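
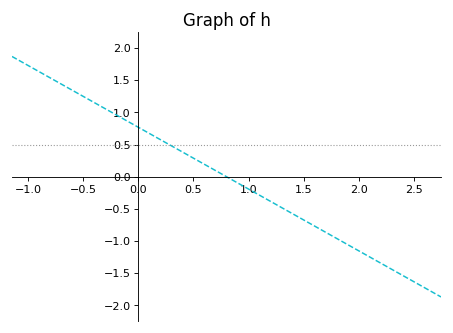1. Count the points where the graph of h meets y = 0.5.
1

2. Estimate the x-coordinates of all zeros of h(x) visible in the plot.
0.8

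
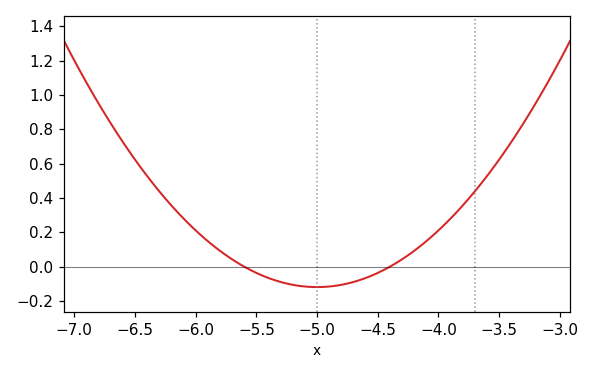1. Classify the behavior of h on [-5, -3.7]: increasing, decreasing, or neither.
increasing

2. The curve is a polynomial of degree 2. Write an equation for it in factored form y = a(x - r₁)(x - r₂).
y = 0.33(x + 5.6)(x + 4.4)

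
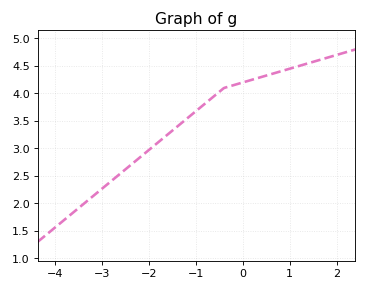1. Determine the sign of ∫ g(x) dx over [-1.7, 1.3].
positive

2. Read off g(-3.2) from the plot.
2.12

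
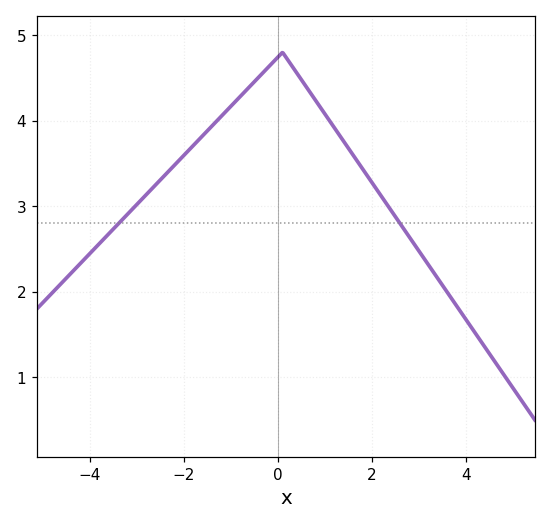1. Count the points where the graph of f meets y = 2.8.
2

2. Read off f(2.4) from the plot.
3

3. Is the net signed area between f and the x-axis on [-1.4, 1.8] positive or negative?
positive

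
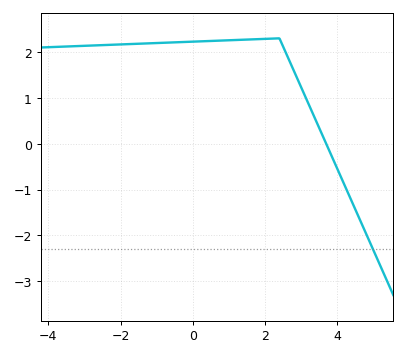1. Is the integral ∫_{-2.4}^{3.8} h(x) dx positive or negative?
positive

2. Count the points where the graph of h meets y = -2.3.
1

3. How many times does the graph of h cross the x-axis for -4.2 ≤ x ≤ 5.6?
1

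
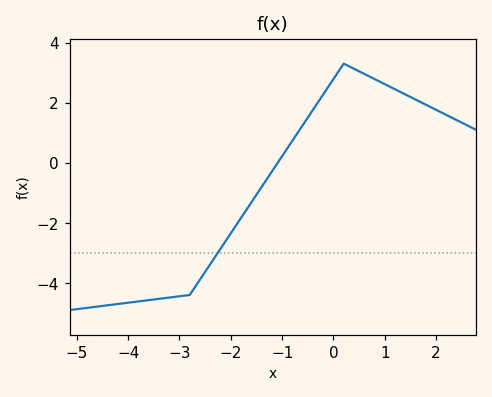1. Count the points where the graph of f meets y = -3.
1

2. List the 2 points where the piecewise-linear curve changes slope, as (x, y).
(-2.8, -4.4); (0.2, 3.3)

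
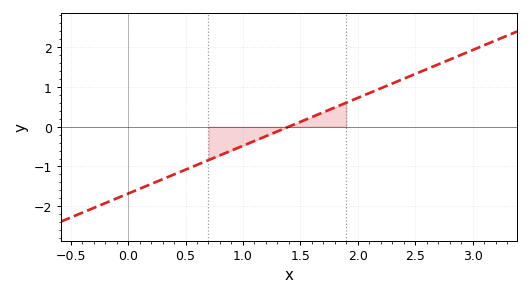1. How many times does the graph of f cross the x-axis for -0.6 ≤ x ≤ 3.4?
1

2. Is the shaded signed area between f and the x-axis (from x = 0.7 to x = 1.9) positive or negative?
negative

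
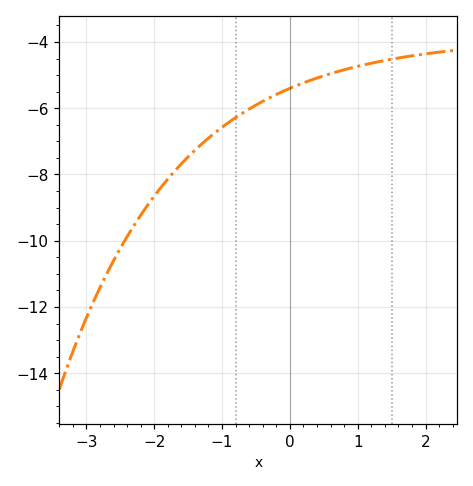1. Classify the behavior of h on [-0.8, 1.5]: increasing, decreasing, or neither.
increasing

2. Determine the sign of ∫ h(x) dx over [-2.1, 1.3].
negative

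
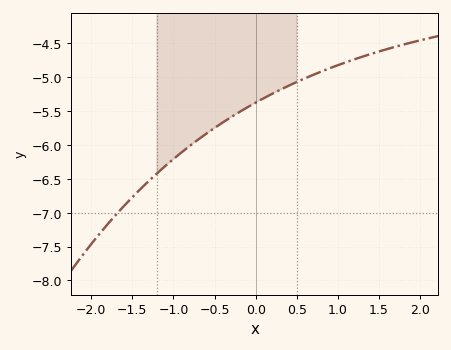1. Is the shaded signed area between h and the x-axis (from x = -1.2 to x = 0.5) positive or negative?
negative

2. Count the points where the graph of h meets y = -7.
1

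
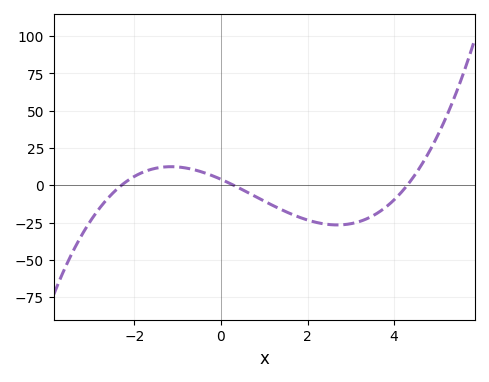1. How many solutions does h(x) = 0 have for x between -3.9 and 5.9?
3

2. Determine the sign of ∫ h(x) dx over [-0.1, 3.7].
negative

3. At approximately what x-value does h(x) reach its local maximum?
-1.2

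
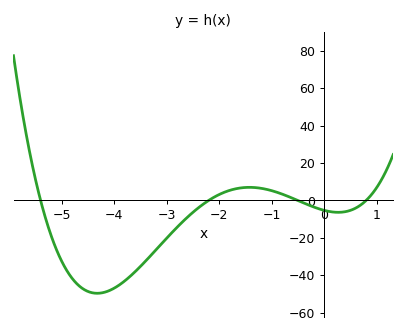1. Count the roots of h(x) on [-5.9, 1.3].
4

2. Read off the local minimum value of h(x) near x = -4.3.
-50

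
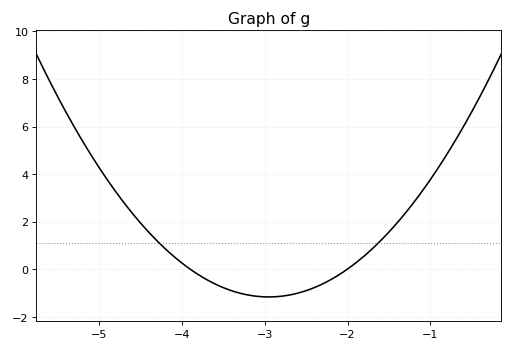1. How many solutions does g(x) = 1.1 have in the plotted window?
2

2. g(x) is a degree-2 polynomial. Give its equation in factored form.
y = 1.3(x + 3.9)(x + 2)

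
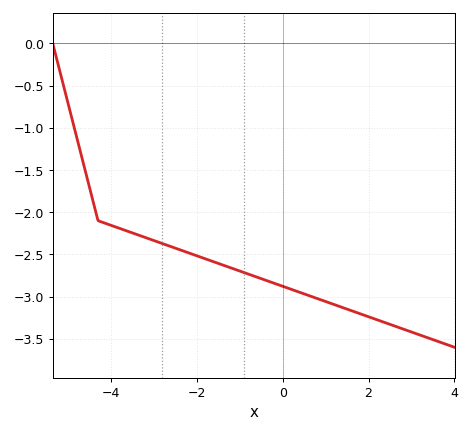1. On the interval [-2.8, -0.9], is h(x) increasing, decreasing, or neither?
decreasing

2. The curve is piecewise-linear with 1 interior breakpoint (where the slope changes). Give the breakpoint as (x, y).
(-4.3, -2.1)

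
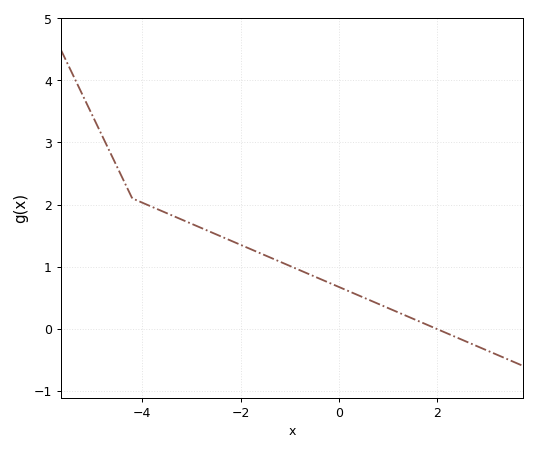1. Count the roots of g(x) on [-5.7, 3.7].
1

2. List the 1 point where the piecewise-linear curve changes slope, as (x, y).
(-4.2, 2.1)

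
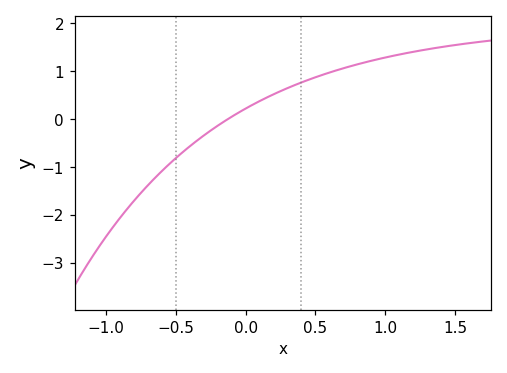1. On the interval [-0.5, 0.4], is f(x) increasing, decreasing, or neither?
increasing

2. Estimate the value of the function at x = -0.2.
-0.1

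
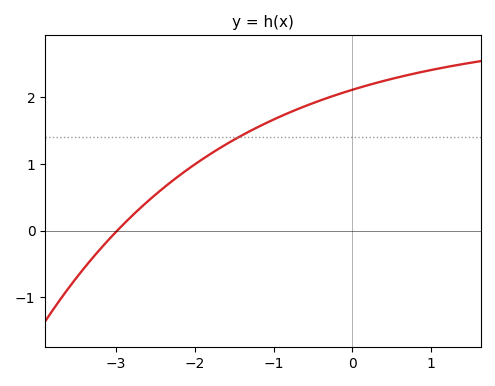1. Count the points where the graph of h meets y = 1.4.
1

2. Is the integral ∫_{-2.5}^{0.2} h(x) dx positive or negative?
positive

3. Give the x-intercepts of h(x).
-3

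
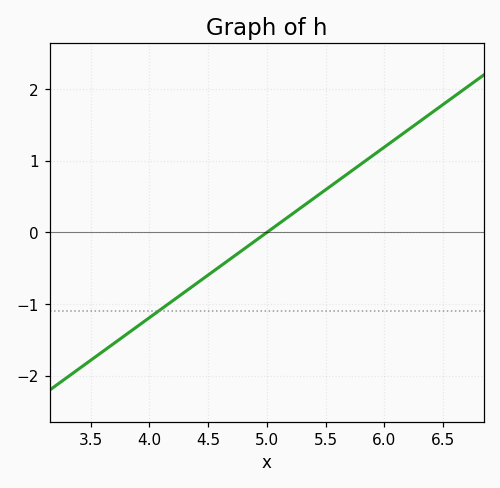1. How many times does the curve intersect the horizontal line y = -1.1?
1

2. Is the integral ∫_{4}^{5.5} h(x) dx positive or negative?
negative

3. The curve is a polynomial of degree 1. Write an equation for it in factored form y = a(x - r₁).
y = 1.19(x - 5)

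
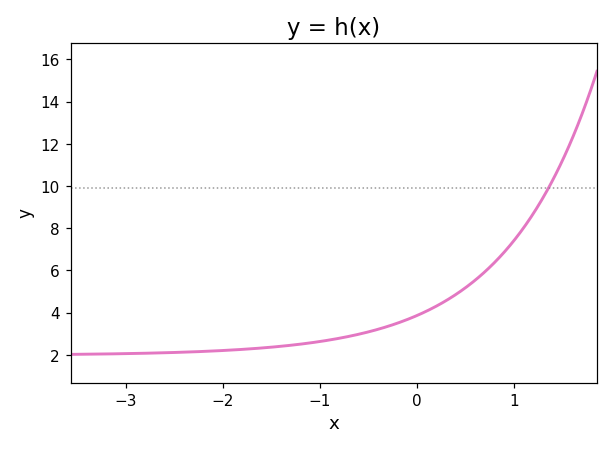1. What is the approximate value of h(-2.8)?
2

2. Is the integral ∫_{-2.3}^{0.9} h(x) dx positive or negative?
positive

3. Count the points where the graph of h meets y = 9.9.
1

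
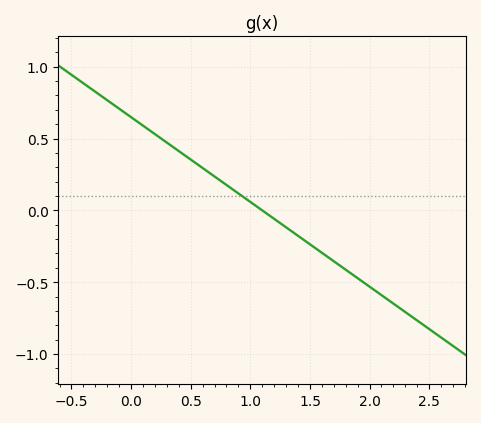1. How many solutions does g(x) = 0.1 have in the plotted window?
1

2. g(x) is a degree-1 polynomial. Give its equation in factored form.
y = -0.59(x - 1.1)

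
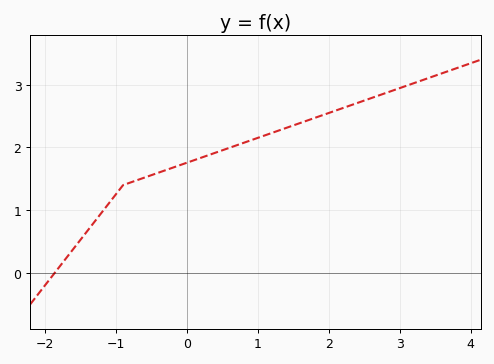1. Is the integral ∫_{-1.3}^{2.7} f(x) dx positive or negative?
positive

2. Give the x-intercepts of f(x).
-1.9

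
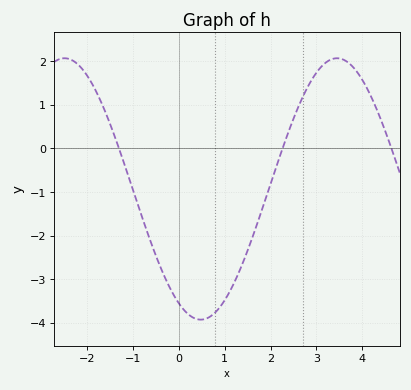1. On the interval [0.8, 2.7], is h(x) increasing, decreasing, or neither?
increasing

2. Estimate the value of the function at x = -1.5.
0.6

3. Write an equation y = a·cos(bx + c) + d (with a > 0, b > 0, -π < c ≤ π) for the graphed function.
y = 3cos(1.1x + 2.6) - 0.93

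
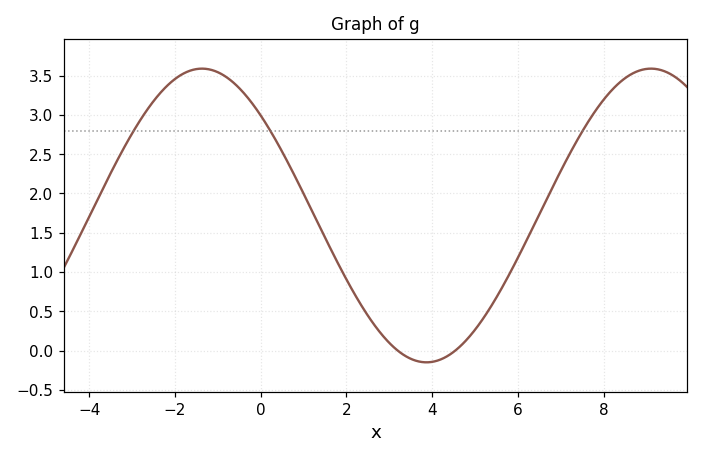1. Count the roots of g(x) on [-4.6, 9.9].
2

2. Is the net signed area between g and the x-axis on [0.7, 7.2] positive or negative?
positive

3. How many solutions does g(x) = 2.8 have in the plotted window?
3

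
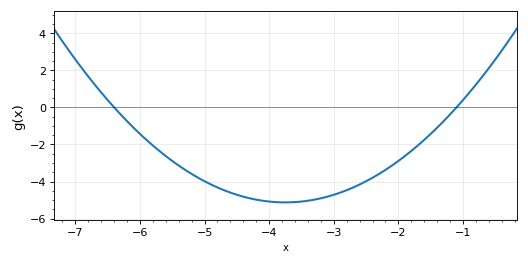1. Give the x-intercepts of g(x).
-6.4, -1.1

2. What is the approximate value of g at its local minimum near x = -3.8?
-5.2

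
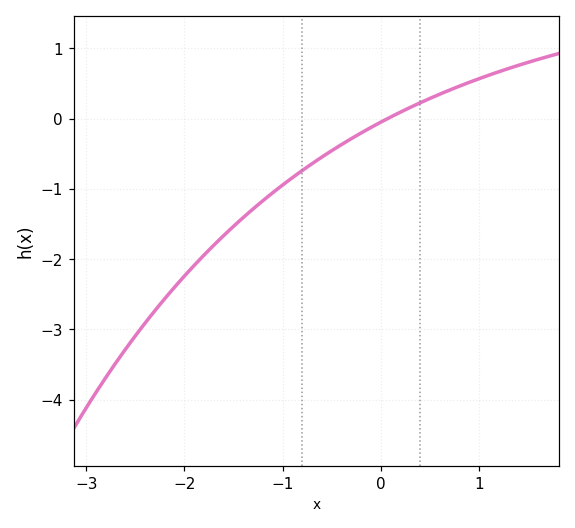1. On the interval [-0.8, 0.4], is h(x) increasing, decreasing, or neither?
increasing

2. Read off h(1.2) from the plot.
0.7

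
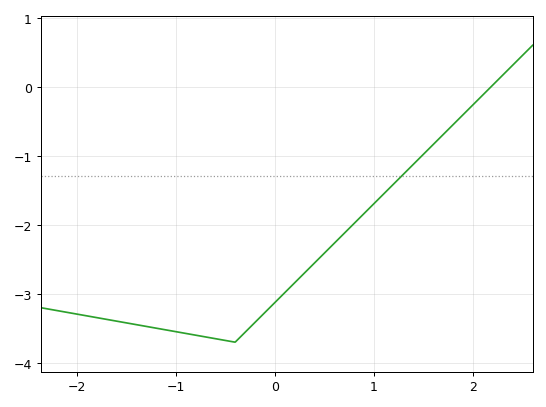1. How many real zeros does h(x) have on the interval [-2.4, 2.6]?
1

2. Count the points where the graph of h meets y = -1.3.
1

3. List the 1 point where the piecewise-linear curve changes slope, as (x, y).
(-0.4, -3.7)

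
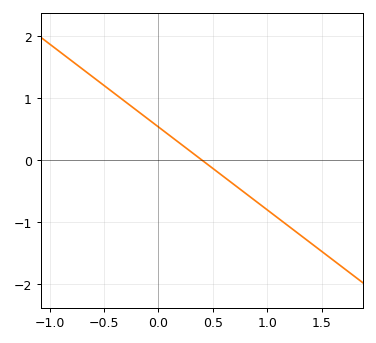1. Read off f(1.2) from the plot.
-1.07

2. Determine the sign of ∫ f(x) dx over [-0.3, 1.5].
negative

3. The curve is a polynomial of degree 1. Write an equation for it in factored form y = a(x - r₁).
y = -1.34(x - 0.4)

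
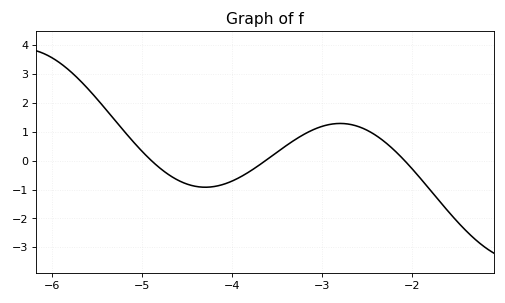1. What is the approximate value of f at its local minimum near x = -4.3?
-0.9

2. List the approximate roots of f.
-4.9, -3.6, -2.1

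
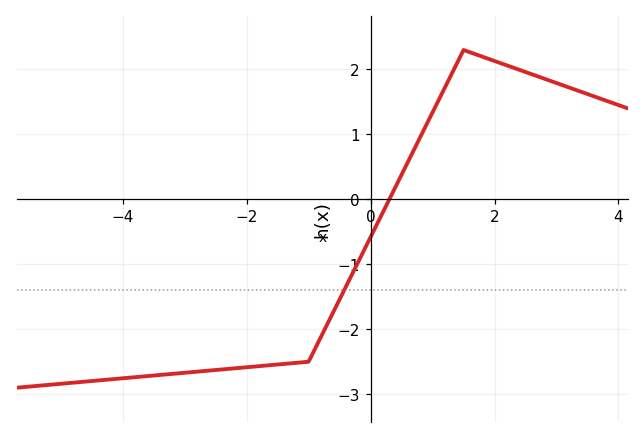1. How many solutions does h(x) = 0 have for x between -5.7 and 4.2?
1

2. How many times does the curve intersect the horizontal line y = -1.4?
1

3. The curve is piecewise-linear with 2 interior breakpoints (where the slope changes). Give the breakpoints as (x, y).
(-1, -2.5); (1.5, 2.3)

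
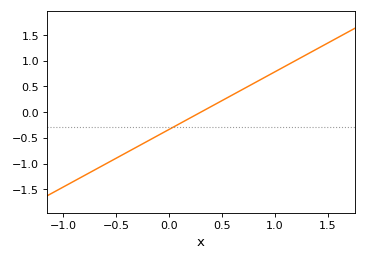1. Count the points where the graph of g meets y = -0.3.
1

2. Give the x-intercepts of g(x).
0.3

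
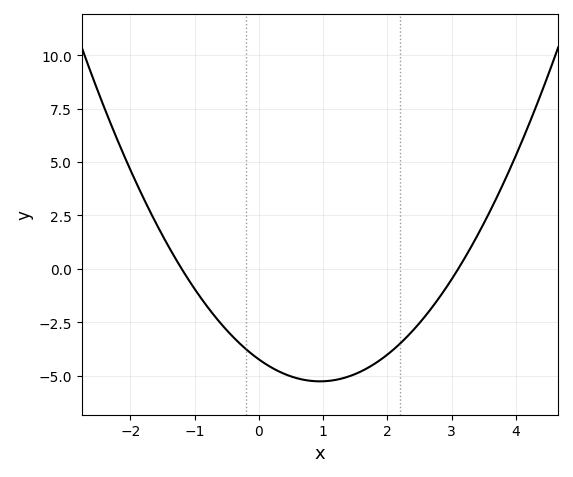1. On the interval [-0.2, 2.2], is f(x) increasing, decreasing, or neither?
neither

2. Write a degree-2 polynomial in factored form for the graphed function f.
y = 1.14(x + 1.2)(x - 3.1)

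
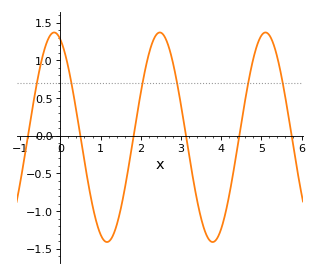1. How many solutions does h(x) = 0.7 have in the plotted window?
6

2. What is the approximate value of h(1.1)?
-1.4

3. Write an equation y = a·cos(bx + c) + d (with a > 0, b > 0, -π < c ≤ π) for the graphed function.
y = 1.39cos(2.4x + 0.37) - 0.02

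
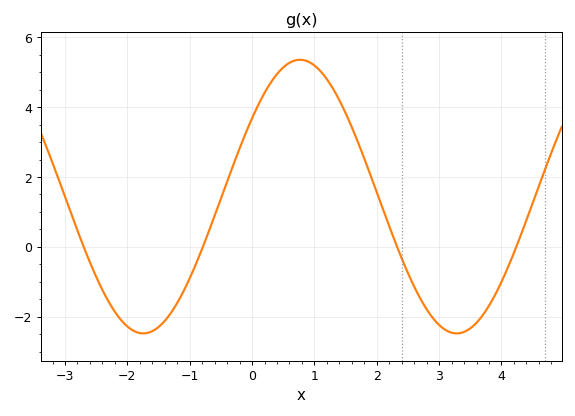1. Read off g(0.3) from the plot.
4.71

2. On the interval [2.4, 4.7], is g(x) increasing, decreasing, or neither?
neither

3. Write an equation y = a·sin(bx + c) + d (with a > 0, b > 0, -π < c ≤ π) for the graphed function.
y = 3.92sin(1.25x + 0.61) + 1.44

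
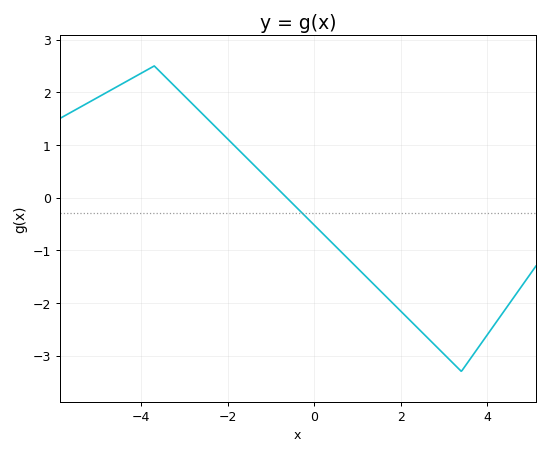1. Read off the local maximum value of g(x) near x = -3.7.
2.5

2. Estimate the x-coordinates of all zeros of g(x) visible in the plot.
-0.64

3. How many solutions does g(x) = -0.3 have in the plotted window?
1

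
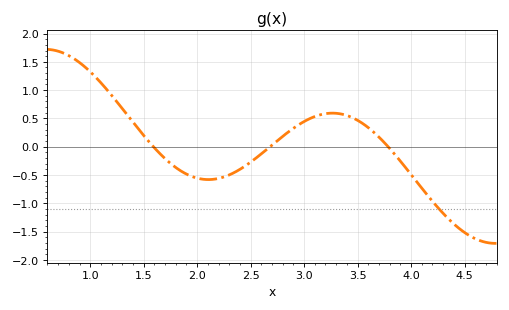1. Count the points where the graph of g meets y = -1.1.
1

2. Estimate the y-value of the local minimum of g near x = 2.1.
-0.581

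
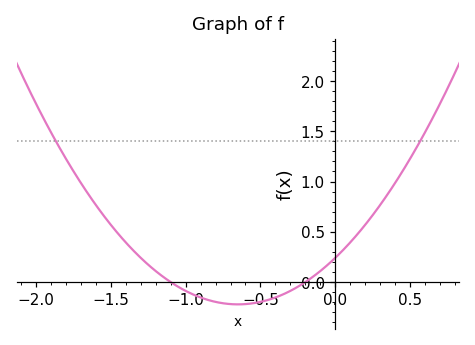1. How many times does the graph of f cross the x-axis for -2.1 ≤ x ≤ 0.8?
2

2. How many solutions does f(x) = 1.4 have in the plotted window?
2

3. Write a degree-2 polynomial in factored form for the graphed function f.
y = 1.1(x + 1.1)(x + 0.2)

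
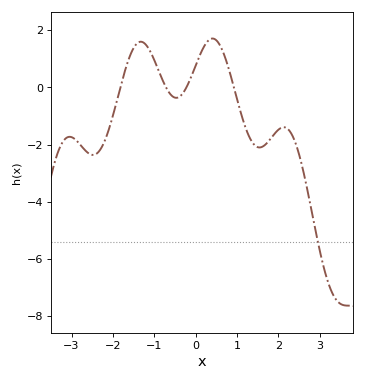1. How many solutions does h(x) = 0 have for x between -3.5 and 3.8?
4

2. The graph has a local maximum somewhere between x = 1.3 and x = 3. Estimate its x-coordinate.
2.1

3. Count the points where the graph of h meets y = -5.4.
1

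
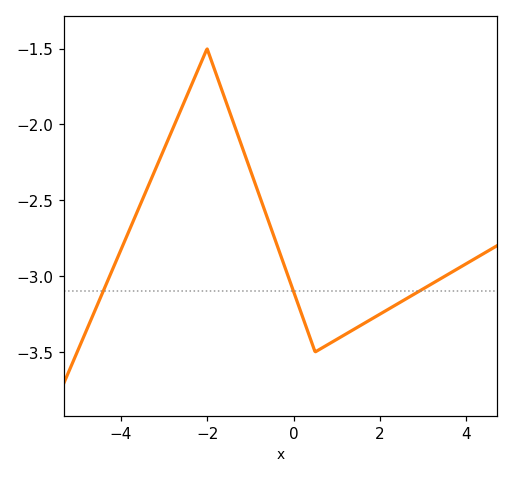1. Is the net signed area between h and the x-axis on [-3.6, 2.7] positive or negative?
negative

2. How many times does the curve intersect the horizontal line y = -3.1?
3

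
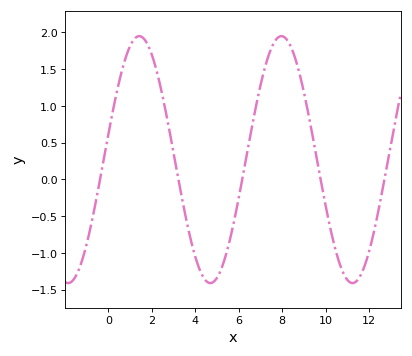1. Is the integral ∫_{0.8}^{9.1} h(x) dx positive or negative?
positive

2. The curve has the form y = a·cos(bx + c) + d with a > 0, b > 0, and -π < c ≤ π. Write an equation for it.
y = 1.68cos(0.96x - 1.36) + 0.27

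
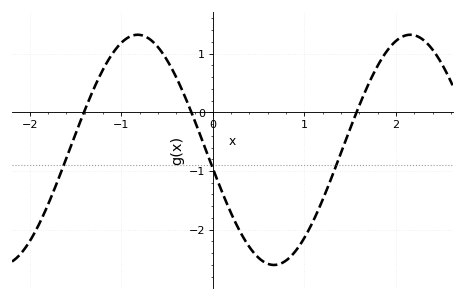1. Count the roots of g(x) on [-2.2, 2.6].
3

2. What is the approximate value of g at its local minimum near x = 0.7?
-2.6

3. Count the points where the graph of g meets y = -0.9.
3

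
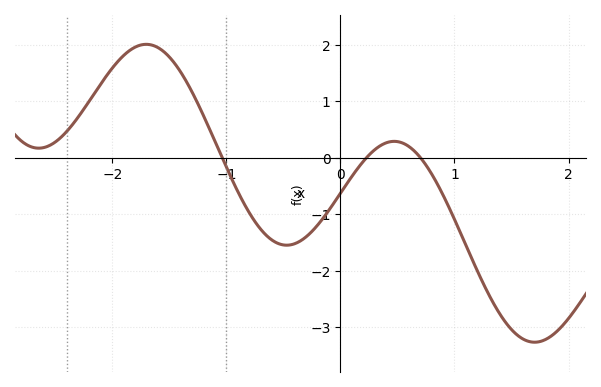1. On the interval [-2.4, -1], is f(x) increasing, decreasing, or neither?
neither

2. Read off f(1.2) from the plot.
-2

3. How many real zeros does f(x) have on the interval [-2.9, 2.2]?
3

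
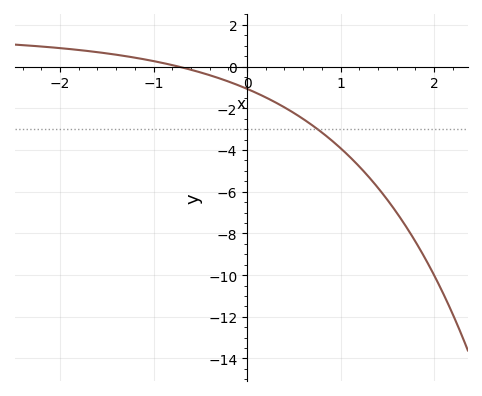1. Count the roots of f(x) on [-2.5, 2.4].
1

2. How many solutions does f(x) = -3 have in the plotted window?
1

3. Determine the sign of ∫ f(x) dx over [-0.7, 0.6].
negative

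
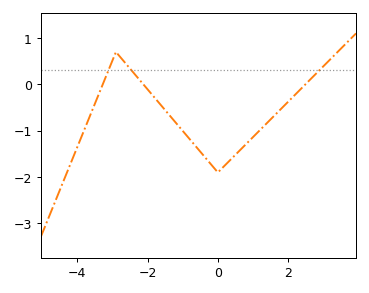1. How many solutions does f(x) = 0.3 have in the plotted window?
3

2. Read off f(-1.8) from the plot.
-0.286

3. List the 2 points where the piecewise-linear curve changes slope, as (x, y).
(-2.9, 0.7); (0, -1.9)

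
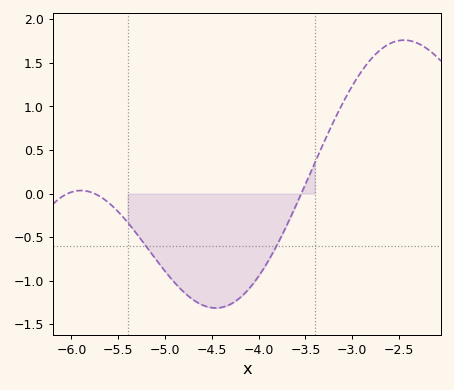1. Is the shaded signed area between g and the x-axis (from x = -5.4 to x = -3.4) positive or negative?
negative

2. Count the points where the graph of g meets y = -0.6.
2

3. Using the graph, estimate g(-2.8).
1.54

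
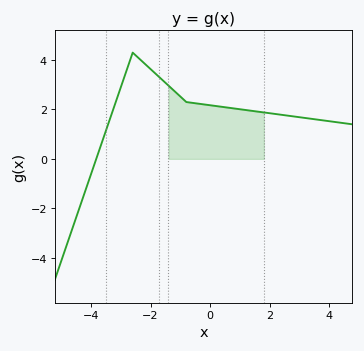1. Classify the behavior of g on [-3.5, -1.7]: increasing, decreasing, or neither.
neither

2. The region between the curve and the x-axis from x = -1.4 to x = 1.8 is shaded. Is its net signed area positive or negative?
positive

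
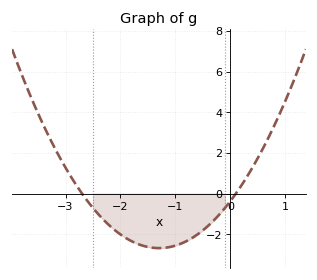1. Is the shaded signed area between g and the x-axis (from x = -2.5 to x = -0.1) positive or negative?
negative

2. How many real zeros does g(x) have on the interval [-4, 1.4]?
2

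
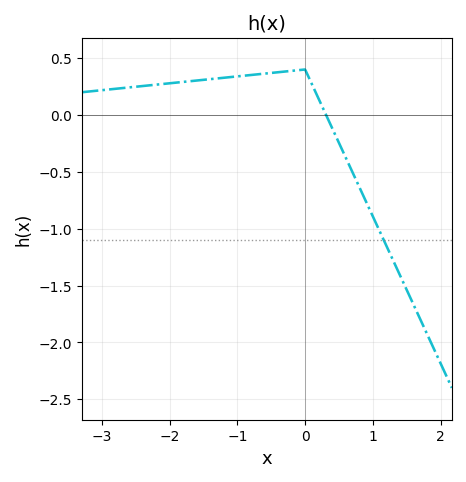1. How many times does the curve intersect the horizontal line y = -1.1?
1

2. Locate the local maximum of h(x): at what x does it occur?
0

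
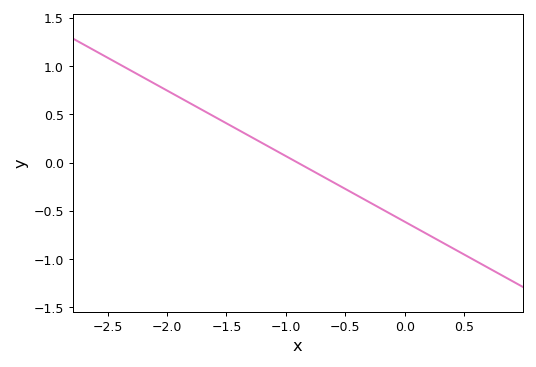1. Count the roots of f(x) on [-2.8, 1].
1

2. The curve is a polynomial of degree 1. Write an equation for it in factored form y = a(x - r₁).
y = -0.68(x + 0.9)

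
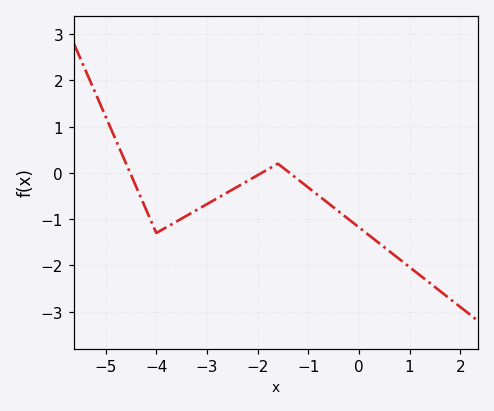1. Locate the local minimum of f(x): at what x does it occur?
-4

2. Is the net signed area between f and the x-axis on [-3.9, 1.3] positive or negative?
negative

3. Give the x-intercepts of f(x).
-4.6, -2, -1.4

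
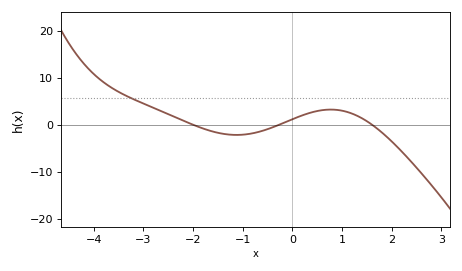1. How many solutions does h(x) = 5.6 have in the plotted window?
1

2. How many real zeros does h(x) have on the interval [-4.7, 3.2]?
3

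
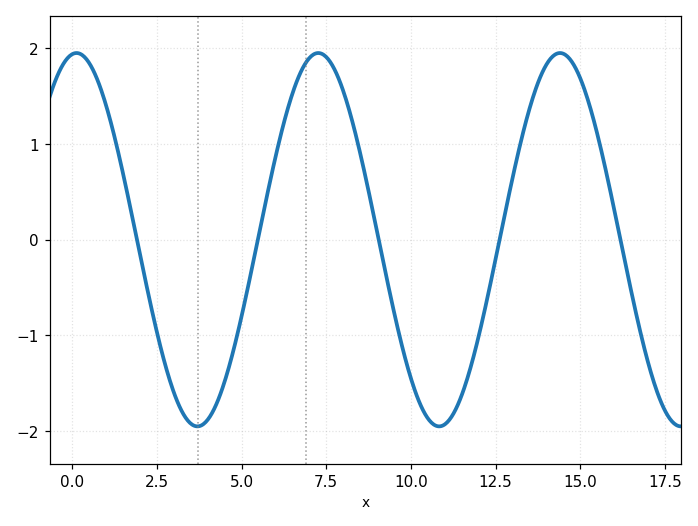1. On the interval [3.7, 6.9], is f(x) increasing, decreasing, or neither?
increasing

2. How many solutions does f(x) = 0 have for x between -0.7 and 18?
5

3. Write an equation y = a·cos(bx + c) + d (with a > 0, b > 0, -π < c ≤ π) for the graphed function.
y = 1.95cos(0.88x - 0.11) + 0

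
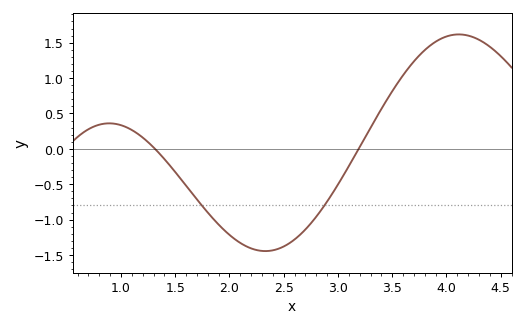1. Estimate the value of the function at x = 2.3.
-1.45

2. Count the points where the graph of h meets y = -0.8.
2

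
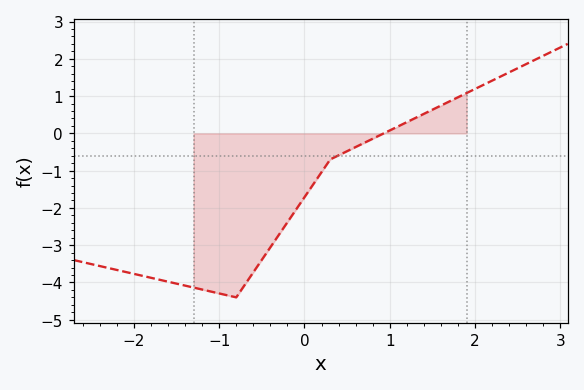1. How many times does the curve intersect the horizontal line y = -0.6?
1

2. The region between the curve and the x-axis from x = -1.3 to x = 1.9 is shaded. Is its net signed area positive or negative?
negative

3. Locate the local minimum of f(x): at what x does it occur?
-0.802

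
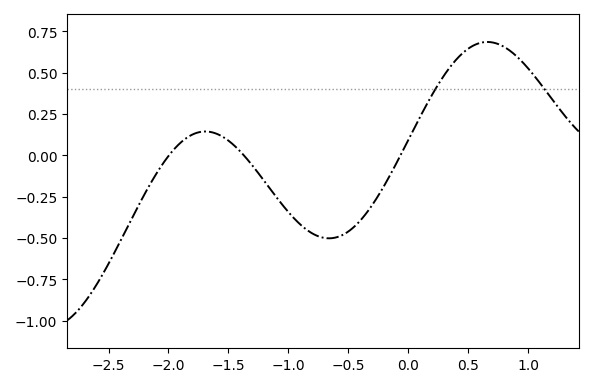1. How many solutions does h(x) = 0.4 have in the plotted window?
2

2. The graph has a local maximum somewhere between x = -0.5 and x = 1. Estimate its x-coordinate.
0.7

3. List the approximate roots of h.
-2, -1.4, -0.1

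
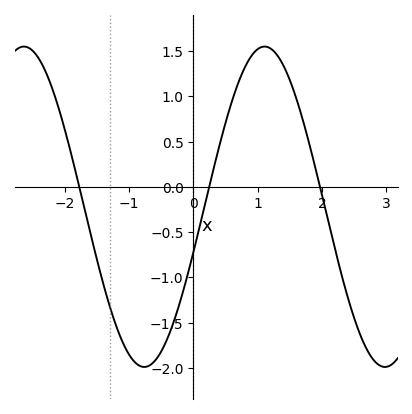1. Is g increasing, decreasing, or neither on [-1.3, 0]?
neither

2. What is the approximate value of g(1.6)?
1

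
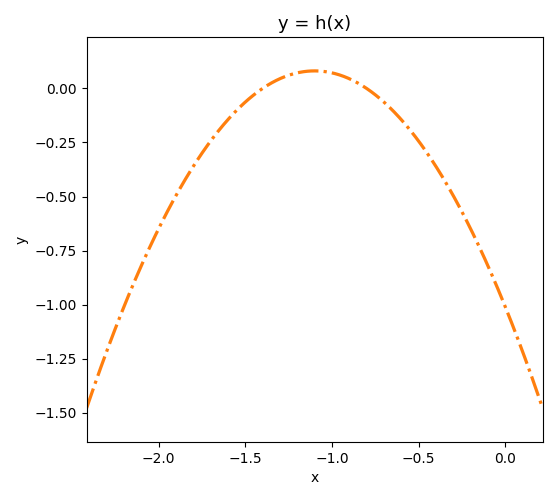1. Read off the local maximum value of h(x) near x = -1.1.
0.08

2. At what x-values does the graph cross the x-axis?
-1.4, -0.8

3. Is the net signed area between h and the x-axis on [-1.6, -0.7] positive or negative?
positive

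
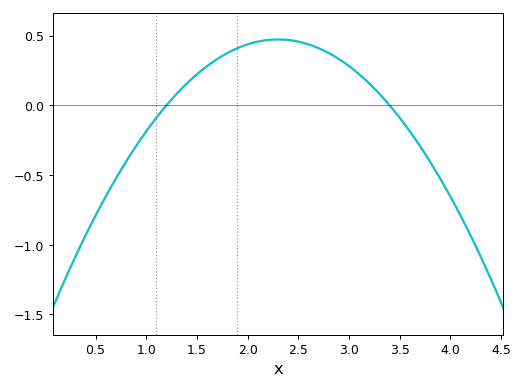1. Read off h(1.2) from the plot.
0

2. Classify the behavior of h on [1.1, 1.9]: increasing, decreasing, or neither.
increasing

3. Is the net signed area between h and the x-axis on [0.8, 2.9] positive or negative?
positive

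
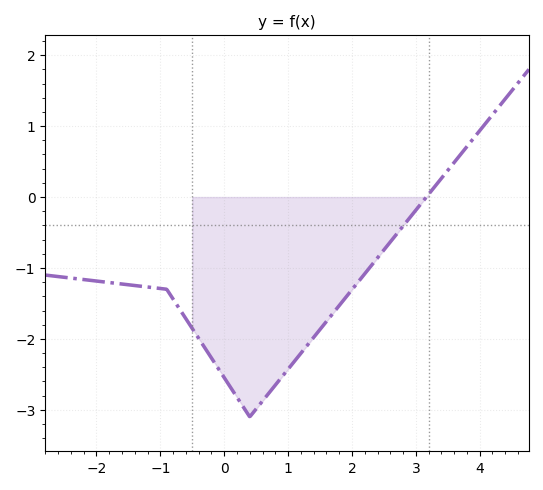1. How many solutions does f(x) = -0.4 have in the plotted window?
1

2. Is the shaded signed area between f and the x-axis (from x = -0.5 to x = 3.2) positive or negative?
negative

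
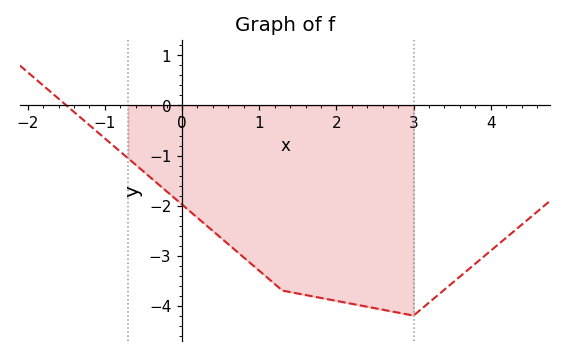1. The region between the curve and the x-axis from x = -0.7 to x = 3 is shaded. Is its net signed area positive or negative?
negative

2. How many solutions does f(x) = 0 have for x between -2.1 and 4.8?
1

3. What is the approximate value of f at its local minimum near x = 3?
-4.2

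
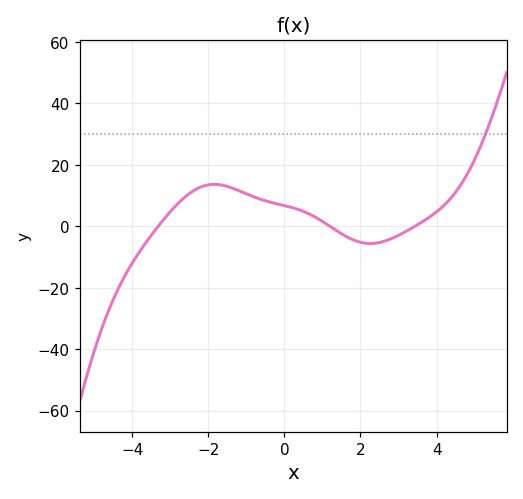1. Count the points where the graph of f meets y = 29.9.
1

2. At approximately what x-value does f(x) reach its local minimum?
2.26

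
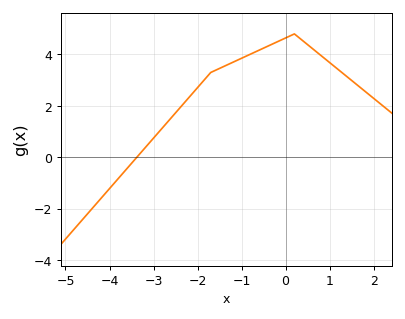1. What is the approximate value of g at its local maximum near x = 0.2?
4.8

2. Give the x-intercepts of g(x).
-3.4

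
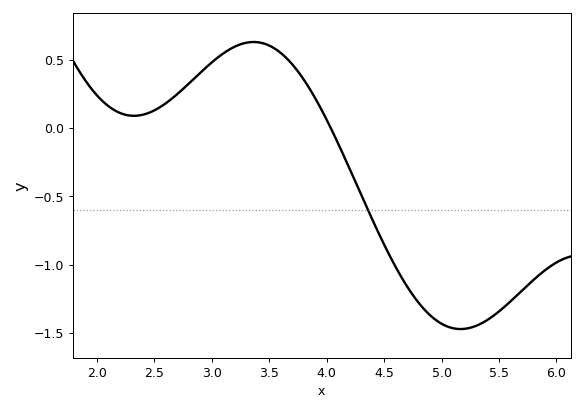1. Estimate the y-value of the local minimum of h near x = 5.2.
-1.45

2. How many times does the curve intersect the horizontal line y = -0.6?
1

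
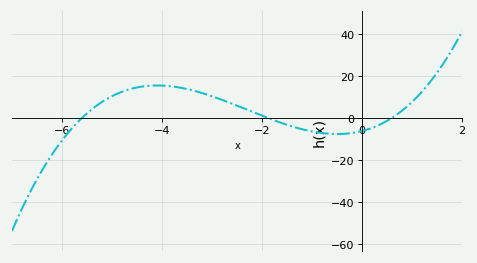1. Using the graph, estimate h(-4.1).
15.4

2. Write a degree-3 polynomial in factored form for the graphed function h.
y = 0.99(x + 5.6)(x + 1.9)(x - 0.6)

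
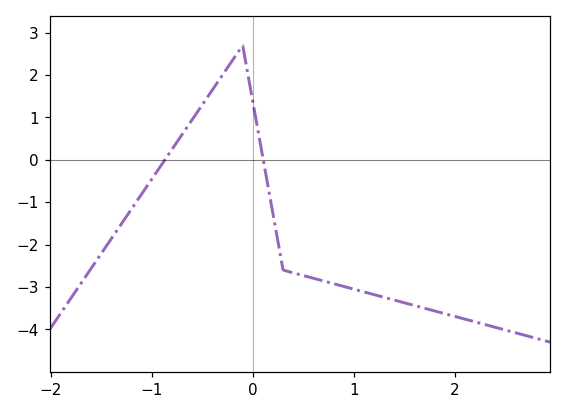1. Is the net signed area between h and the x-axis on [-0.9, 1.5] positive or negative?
negative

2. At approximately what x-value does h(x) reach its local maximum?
-0.1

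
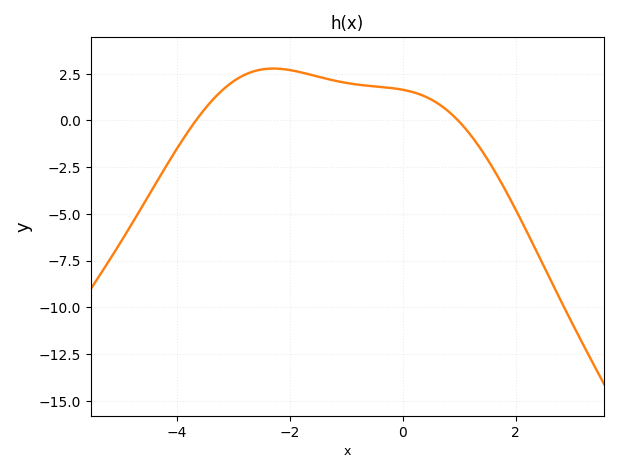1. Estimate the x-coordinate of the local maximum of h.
-2.2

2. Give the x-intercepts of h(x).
-3.6, 1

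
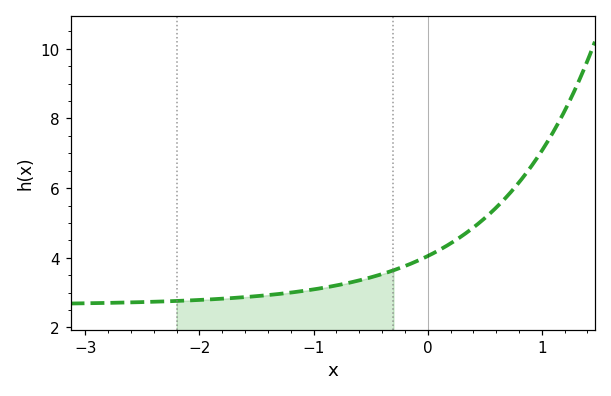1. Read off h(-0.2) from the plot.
3.76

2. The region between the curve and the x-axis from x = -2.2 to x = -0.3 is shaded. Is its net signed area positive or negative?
positive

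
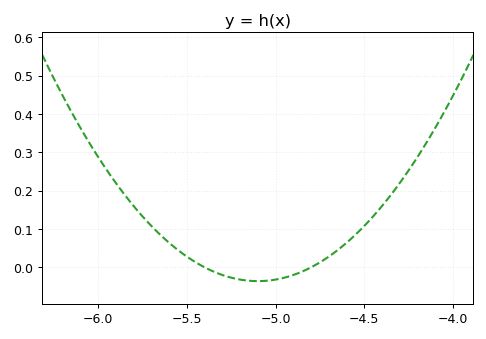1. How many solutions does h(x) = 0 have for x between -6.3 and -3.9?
2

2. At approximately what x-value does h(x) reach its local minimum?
-5.1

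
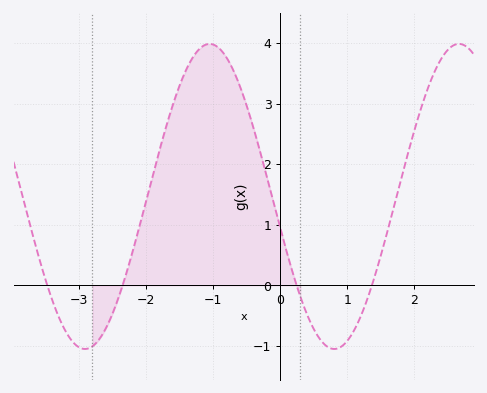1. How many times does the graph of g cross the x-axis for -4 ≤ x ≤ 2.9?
4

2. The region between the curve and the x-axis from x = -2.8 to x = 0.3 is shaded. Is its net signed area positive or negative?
positive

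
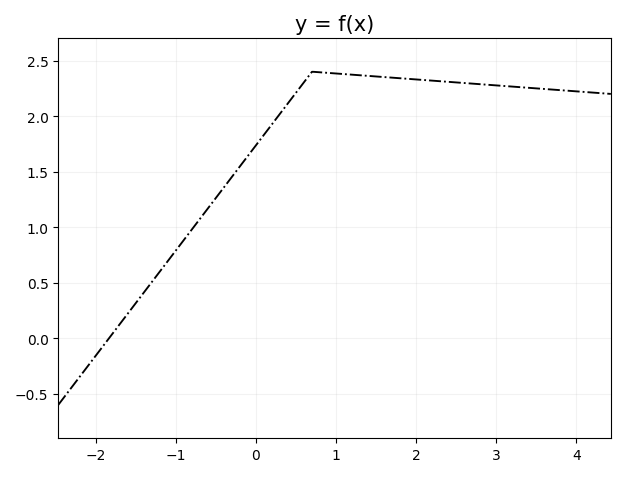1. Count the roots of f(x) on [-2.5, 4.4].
1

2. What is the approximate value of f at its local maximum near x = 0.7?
2.4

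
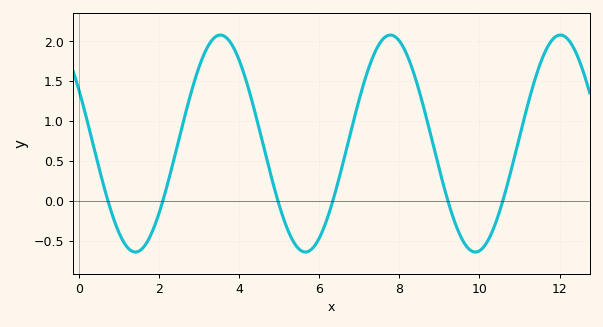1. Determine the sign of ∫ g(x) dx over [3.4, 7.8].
positive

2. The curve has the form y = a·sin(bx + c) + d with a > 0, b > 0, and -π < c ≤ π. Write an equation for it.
y = 1.36sin(1.5x + 2.6) + 0.72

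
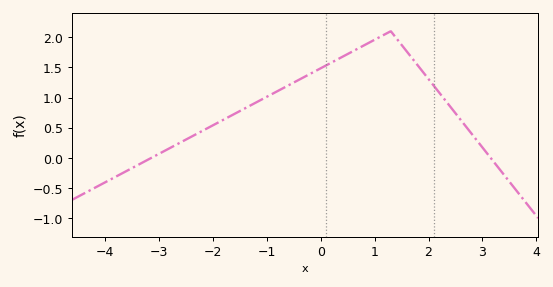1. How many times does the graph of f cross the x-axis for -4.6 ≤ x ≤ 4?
2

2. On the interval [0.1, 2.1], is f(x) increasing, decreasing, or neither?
neither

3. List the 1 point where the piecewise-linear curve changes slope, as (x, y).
(1.3, 2.1)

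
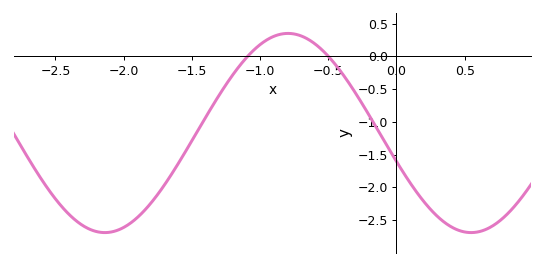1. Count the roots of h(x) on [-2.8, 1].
2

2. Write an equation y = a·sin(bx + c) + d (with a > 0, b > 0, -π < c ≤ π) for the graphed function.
y = 1.52sin(2.3x - 2.9) - 1.17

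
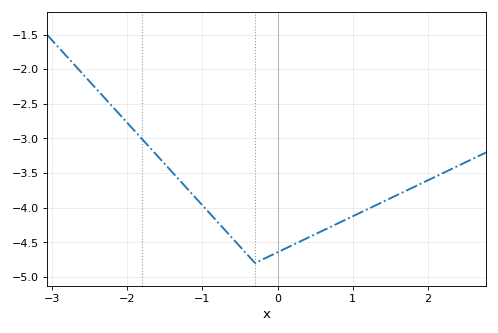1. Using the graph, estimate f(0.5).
-4.4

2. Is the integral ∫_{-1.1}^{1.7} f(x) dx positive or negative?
negative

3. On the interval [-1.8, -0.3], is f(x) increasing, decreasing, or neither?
decreasing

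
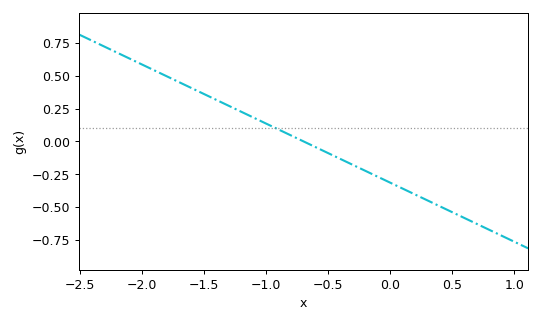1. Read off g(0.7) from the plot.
-0.63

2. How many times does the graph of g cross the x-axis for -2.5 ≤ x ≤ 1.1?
1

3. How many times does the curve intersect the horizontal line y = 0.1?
1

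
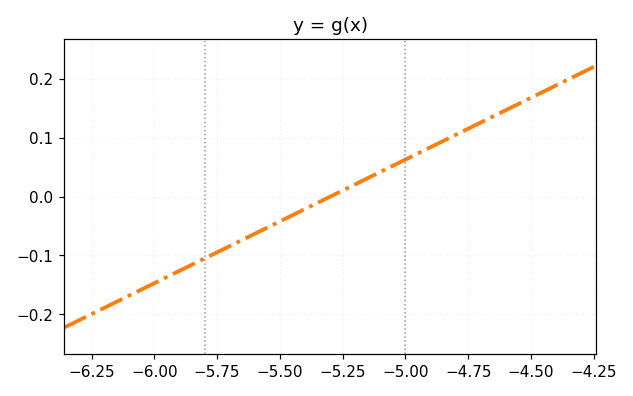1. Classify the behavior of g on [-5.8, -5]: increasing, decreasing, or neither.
increasing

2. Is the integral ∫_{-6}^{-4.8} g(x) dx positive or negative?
negative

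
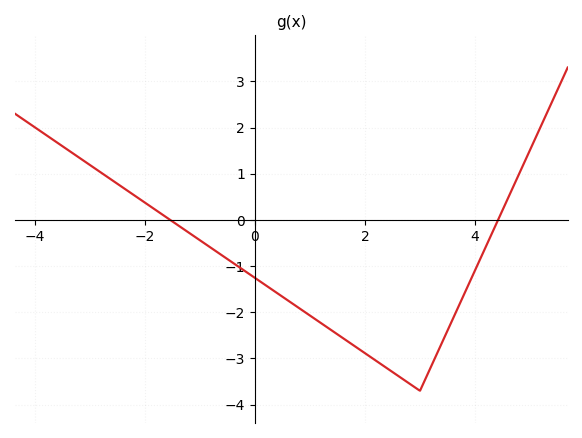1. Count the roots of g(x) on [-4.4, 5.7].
2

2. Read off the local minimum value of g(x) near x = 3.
-3.7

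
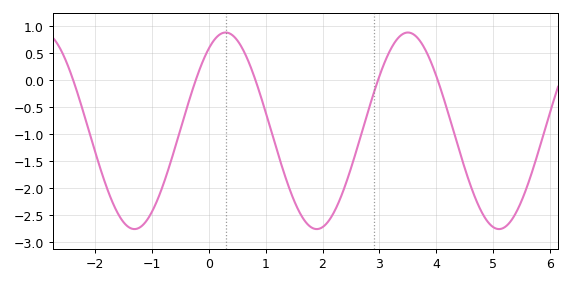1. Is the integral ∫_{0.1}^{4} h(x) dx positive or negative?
negative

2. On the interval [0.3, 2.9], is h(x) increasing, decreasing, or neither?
neither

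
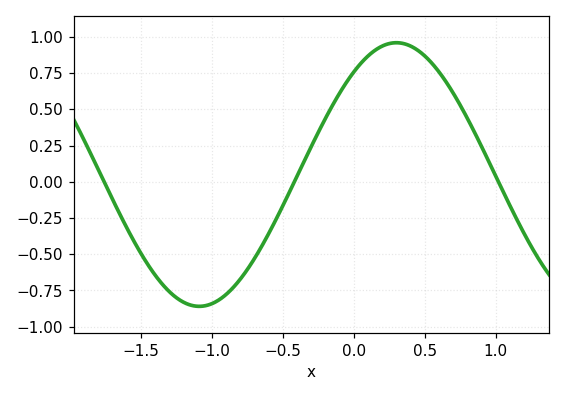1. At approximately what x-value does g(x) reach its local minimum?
-1.09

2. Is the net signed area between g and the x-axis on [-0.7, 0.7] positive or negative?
positive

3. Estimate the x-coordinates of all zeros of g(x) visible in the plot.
-1.76, -0.418, 1.02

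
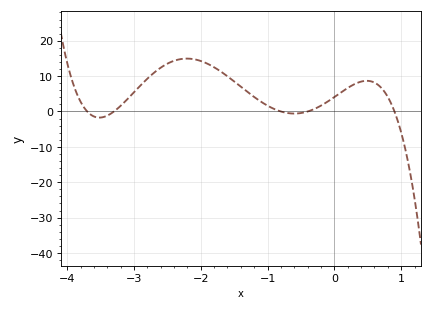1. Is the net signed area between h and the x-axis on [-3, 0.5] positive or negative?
positive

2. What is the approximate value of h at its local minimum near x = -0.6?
-0.583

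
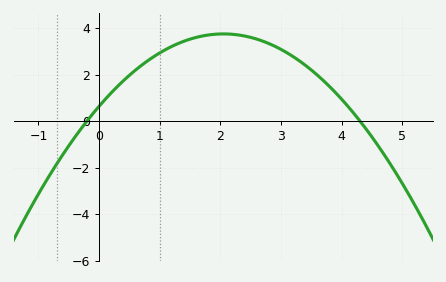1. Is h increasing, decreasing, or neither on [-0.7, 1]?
increasing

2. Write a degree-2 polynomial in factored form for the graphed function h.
y = -0.74(x + 0.2)(x - 4.3)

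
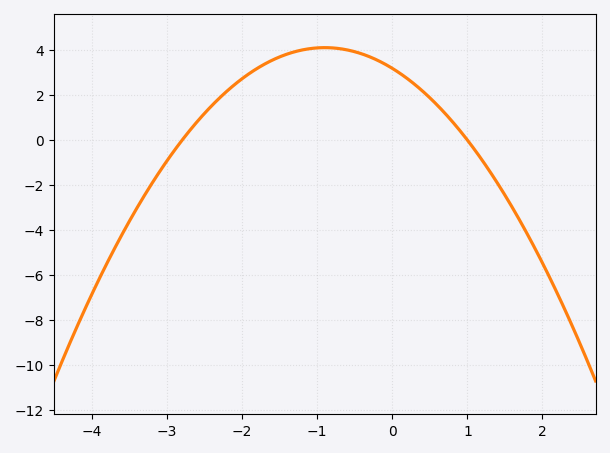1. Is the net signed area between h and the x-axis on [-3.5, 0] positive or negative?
positive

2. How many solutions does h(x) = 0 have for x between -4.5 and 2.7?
2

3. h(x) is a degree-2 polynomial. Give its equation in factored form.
y = -1.14(x + 2.8)(x - 1)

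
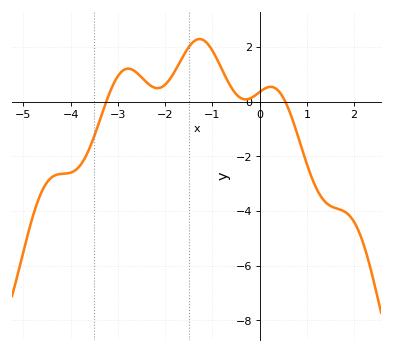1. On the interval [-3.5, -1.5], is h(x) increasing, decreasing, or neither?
neither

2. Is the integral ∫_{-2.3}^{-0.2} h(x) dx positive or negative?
positive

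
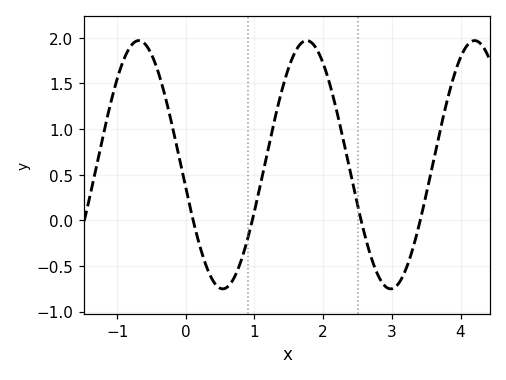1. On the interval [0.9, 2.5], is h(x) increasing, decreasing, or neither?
neither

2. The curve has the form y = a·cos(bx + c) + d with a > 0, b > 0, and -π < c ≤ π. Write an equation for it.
y = 1.36cos(2.57x + 1.76) + 0.61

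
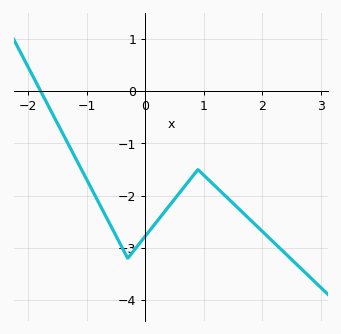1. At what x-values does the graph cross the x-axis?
-1.79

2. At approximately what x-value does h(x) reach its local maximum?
0.9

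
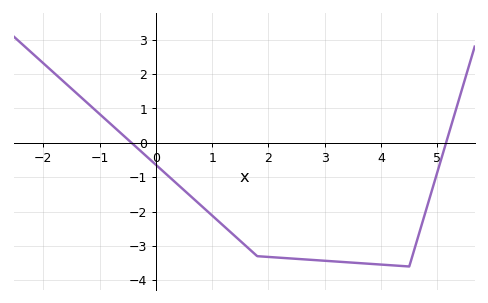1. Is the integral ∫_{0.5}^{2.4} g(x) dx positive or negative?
negative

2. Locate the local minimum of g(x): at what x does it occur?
4.5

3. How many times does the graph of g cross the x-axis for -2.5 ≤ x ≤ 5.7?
2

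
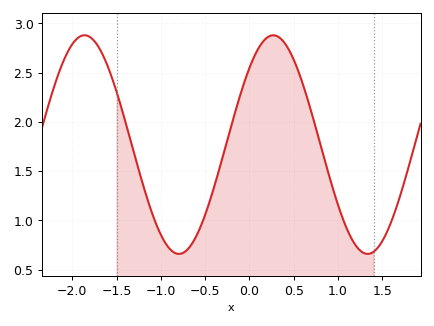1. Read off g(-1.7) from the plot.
2.76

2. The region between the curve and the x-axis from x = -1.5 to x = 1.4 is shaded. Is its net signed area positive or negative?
positive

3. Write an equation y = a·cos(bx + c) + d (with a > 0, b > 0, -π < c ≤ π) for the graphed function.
y = 1.11cos(2.95x - 0.792) + 1.77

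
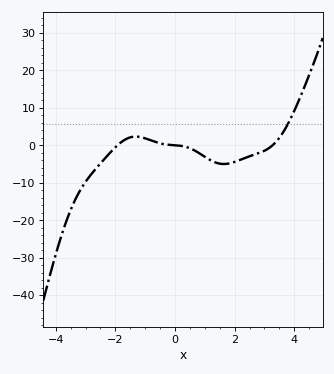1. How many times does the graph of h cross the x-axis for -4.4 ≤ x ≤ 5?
3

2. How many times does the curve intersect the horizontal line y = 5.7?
1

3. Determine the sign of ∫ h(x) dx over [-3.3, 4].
negative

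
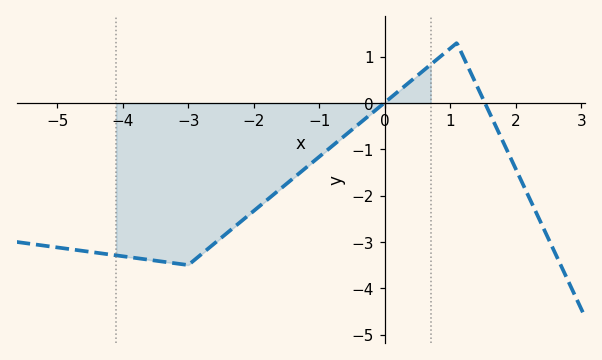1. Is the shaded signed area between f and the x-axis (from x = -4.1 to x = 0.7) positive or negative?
negative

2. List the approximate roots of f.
0, 1.6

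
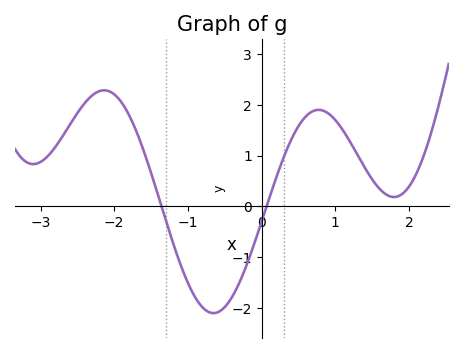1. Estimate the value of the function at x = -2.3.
2.2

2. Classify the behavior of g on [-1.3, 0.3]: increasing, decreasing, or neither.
neither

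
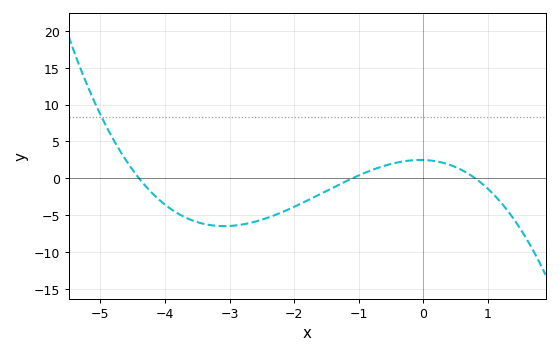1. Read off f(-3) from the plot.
-6.5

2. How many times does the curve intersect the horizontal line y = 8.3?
1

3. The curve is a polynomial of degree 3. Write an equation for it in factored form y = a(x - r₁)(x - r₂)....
y = -0.64(x + 4.4)(x + 1.1)(x - 0.8)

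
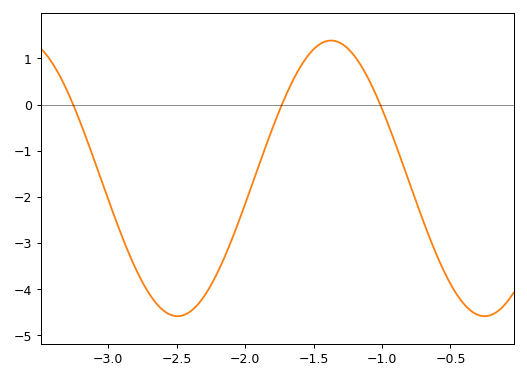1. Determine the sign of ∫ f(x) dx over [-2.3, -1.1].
negative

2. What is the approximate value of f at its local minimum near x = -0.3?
-4.59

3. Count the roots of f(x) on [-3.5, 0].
3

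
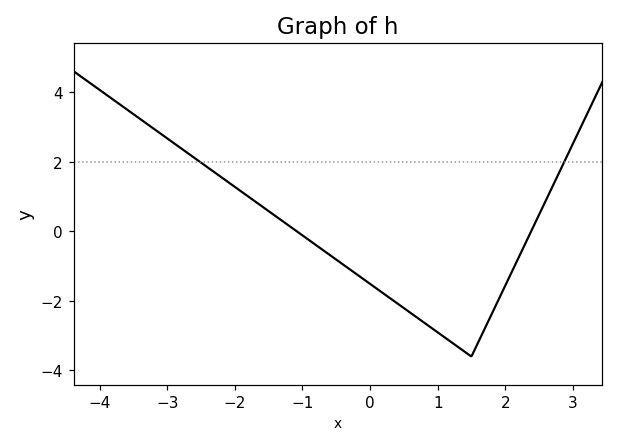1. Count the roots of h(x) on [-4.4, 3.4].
2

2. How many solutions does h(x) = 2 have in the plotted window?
2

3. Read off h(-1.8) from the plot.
1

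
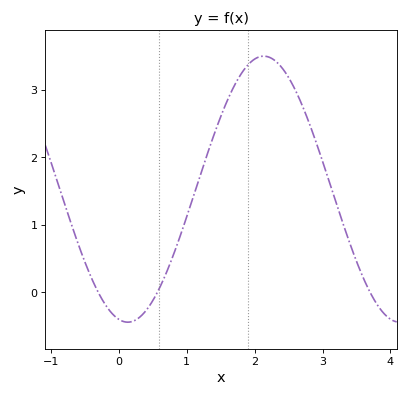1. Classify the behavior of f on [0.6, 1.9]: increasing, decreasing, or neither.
increasing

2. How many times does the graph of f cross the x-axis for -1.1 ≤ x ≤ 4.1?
3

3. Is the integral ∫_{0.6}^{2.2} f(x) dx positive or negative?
positive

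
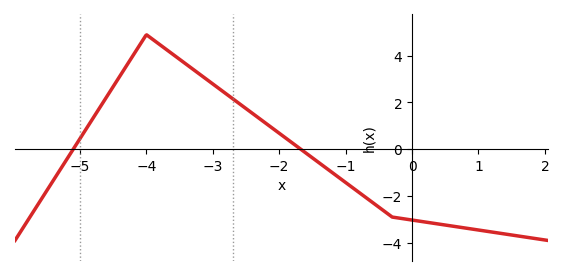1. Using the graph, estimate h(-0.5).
-2.48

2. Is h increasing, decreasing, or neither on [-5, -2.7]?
neither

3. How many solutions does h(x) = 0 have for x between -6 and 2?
2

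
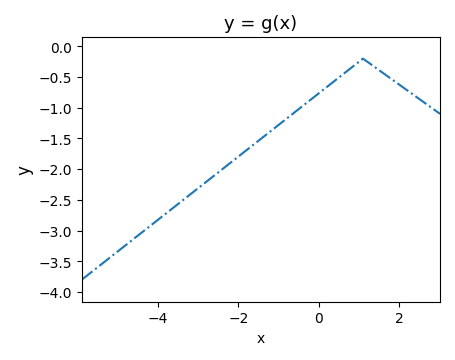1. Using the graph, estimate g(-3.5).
-2.55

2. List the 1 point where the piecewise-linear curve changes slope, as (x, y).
(1.1, -0.2)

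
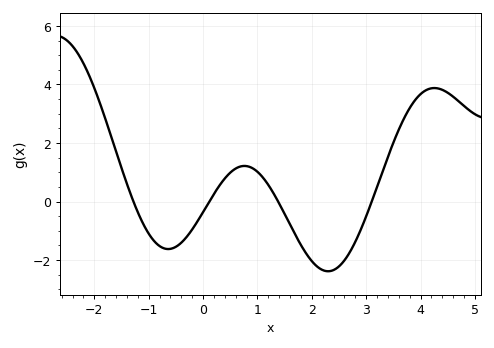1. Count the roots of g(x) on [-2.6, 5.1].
4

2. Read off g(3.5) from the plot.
2.01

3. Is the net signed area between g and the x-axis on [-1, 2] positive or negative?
negative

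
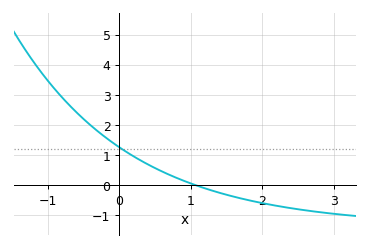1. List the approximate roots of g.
1.1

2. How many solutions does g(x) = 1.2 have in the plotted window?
1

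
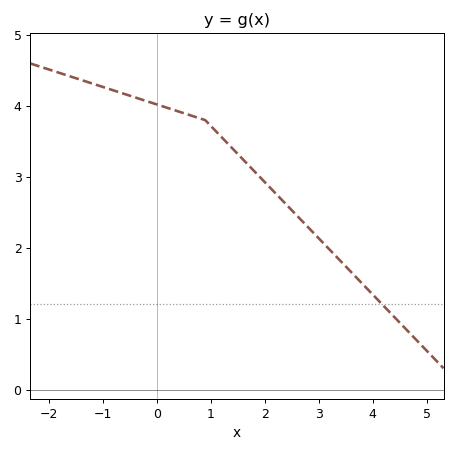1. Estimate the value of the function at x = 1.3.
3.5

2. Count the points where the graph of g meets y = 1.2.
1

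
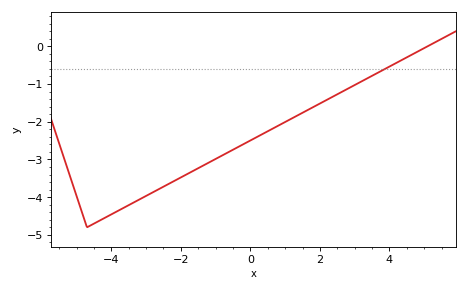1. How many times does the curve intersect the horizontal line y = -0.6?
1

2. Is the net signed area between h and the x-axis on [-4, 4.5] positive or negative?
negative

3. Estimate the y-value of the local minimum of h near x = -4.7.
-4.8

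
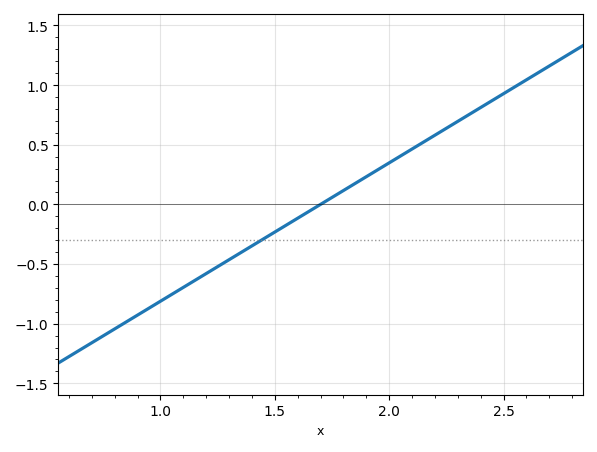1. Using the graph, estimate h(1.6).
-0.1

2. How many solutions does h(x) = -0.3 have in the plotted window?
1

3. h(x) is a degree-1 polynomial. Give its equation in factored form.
y = 1.16(x - 1.7)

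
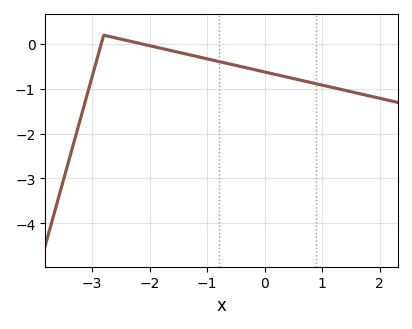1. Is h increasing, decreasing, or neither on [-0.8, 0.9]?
decreasing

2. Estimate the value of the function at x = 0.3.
-0.7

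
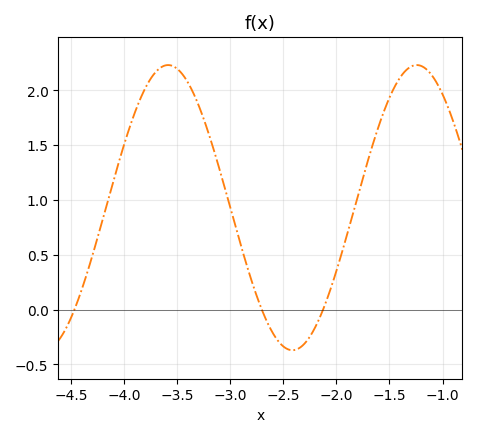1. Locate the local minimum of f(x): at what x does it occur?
-2.42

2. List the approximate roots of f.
-4.47, -2.7, -2.13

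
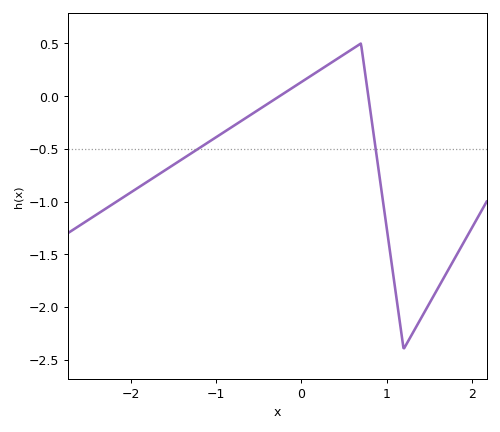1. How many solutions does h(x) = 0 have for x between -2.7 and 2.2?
2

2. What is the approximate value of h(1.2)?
-2.4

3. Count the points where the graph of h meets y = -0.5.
2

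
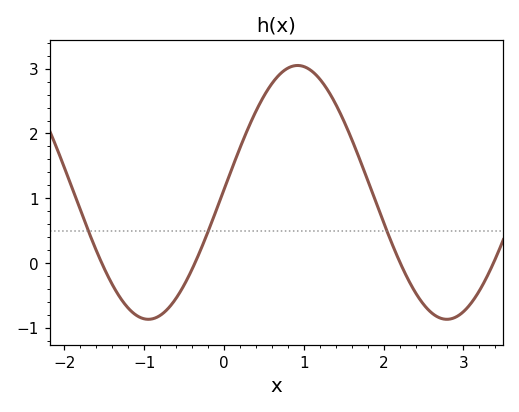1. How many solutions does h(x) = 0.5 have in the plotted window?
3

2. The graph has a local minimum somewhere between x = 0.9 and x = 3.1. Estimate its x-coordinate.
2.79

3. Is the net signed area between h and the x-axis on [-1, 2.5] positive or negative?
positive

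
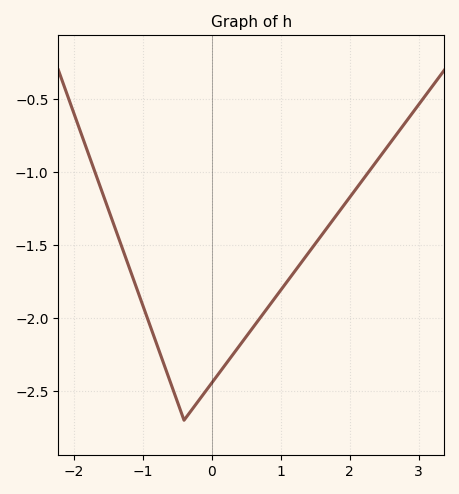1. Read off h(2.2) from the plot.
-1.05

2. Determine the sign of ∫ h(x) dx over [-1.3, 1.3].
negative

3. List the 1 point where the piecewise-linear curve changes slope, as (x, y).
(-0.4, -2.7)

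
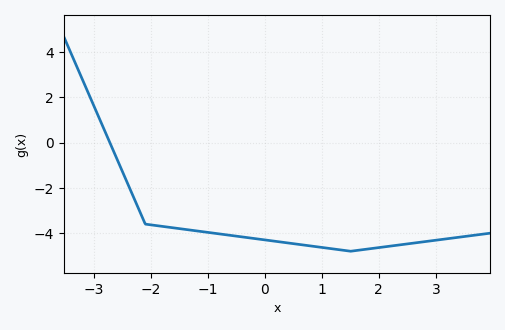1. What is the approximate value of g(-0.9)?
-4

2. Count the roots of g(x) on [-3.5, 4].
1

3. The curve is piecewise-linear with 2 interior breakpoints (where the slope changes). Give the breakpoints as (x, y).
(-2.1, -3.6); (1.5, -4.8)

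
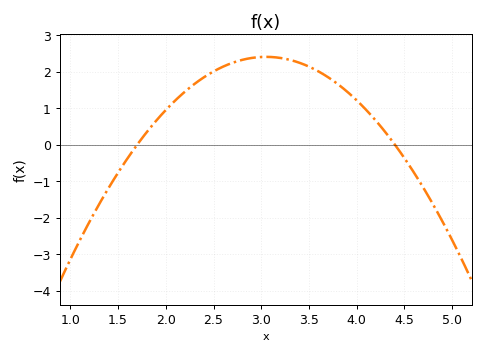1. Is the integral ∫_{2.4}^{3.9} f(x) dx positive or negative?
positive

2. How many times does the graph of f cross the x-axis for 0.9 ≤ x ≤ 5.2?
2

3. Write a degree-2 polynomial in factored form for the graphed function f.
y = -1.32(x - 1.7)(x - 4.4)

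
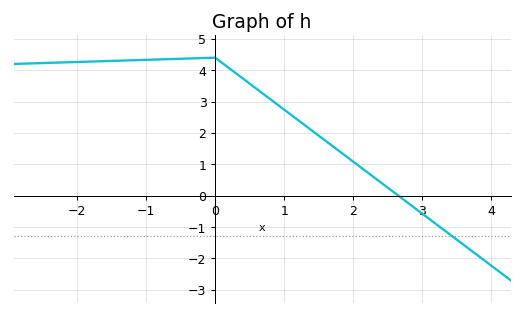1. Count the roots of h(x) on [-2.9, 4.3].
1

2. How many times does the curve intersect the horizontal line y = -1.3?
1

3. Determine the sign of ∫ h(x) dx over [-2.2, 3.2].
positive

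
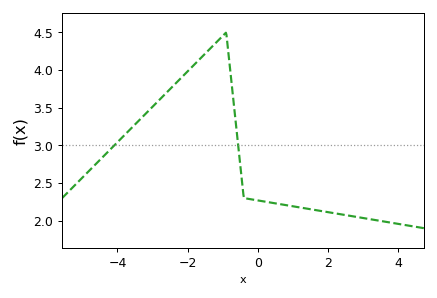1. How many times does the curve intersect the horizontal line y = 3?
2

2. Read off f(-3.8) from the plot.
3.14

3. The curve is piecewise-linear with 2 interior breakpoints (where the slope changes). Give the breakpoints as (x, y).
(-0.9, 4.5); (-0.4, 2.3)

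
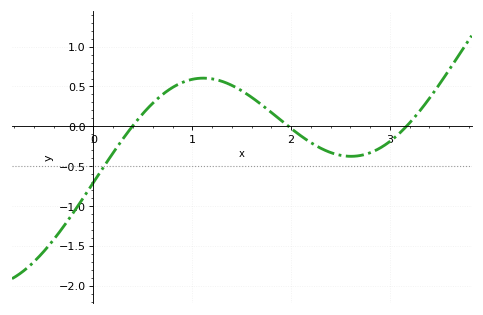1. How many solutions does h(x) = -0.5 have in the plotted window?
1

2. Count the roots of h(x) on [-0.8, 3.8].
3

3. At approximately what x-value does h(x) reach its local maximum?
1.1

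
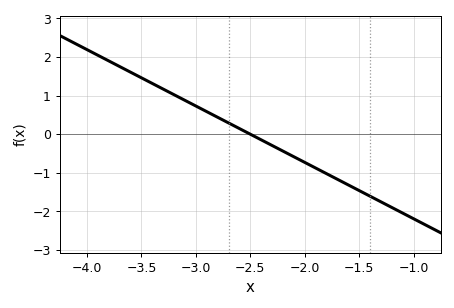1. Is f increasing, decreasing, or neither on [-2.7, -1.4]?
decreasing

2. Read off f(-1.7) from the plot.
-1.17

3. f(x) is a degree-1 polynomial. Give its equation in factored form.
y = -1.46(x + 2.5)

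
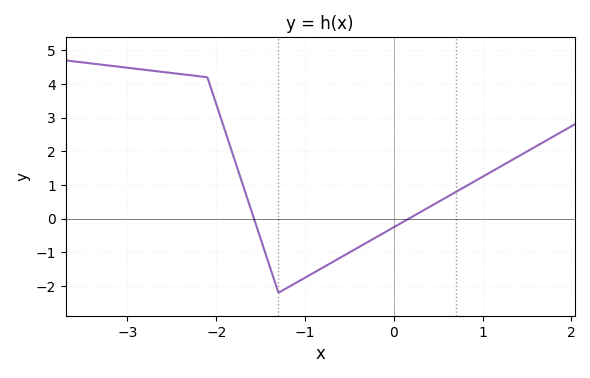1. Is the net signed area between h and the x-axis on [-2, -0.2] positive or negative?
negative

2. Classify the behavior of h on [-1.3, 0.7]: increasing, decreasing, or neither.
increasing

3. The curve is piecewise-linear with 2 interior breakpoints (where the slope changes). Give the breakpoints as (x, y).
(-2.1, 4.2); (-1.3, -2.2)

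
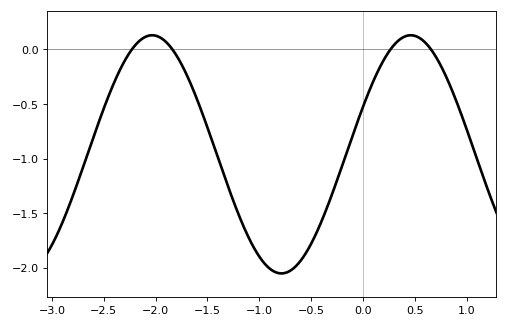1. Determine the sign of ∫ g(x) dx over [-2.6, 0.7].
negative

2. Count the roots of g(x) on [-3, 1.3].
4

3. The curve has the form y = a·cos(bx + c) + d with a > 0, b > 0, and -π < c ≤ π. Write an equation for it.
y = 1.09cos(2.52x - 1.16) - 0.96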